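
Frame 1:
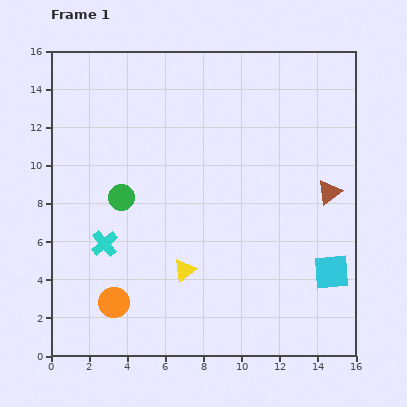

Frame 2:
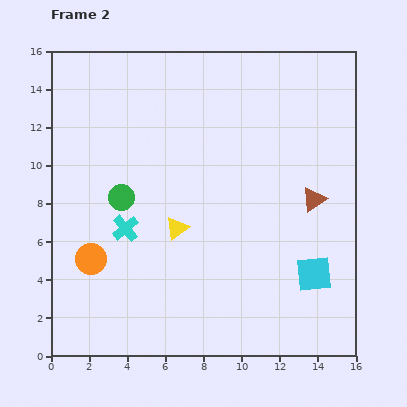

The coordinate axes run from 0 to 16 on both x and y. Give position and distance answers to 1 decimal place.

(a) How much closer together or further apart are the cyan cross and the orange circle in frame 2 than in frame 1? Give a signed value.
-0.7

Distance in frame 1: 3.1. Distance in frame 2: 2.4.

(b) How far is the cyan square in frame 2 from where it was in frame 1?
0.9

The cyan square moved from (14.7, 4.4) to (13.8, 4.3), a distance of √(0.9² + 0.1²) ≈ 0.9.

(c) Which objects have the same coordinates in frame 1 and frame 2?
the green circle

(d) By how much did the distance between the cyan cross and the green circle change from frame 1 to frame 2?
-1.0

Distance in frame 1: 2.6. Distance in frame 2: 1.6.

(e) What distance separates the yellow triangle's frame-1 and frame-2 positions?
2.2

The yellow triangle moved from (7.0, 4.5) to (6.6, 6.7), a distance of √(0.4² + 2.2²) ≈ 2.2.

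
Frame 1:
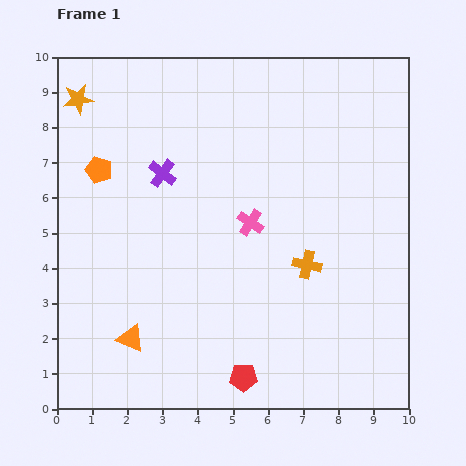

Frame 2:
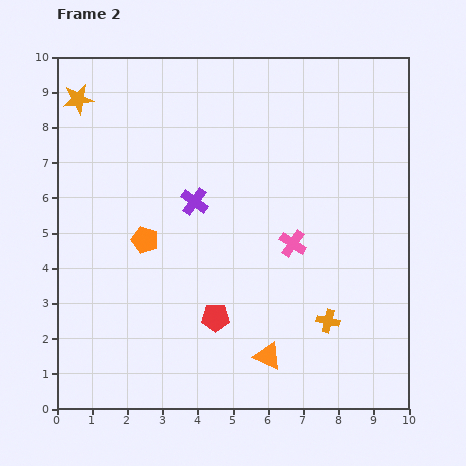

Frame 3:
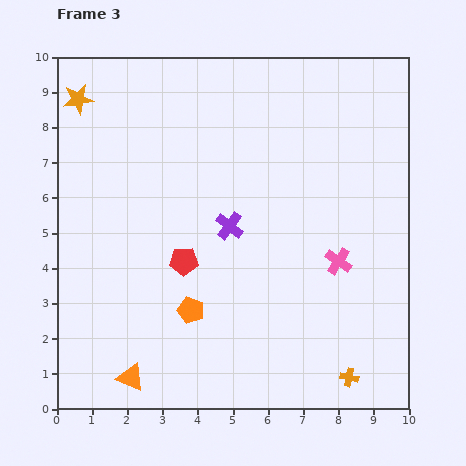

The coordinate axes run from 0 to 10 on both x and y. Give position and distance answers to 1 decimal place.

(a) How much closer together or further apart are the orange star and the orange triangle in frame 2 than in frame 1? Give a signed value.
+2.1

Distance in frame 1: 7.0. Distance in frame 2: 9.1.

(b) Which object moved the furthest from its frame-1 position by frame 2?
the orange triangle

(moved 3.9; next 2.4)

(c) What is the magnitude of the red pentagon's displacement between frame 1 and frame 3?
3.7

The red pentagon moved from (5.3, 0.9) to (3.6, 4.2), a distance of √(1.7² + 3.3²) ≈ 3.7.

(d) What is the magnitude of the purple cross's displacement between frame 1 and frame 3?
2.4

The purple cross moved from (3.0, 6.7) to (4.9, 5.2), a distance of √(1.9² + 1.5²) ≈ 2.4.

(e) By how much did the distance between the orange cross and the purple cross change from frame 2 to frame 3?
+0.4

Distance in frame 2: 5.1. Distance in frame 3: 5.5.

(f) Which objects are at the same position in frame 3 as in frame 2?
the orange star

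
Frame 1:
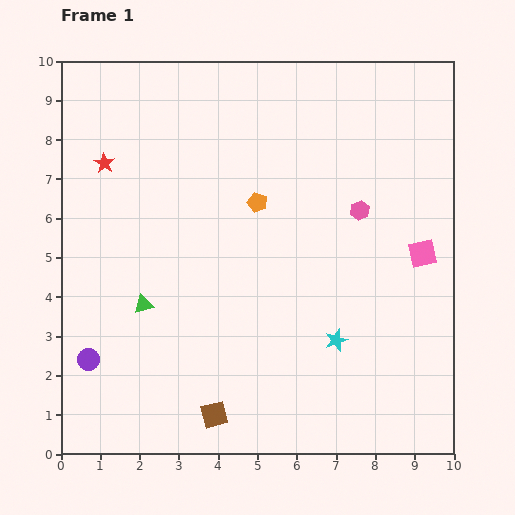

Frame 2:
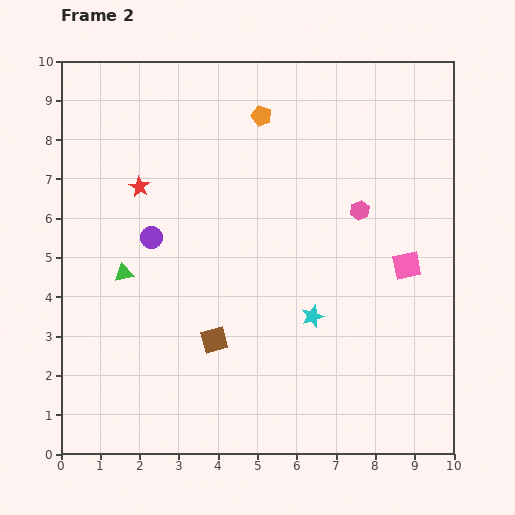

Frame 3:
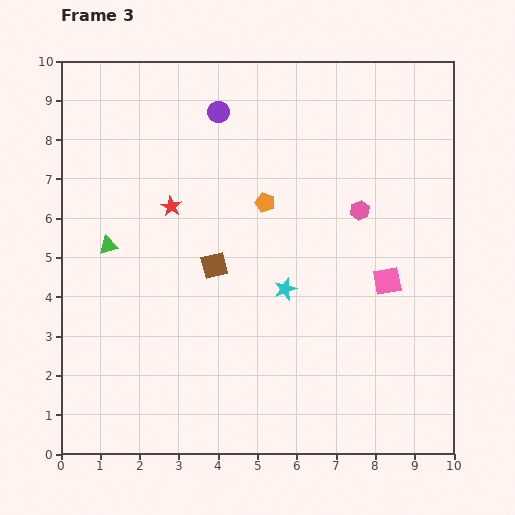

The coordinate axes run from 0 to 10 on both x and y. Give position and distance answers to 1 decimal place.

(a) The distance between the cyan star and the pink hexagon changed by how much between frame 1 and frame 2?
-0.4

Distance in frame 1: 3.4. Distance in frame 2: 3.0.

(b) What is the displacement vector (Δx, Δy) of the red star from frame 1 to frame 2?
(0.9, -0.6)

The red star was at (1.1, 7.4) in frame 1 and (2.0, 6.8) in frame 2.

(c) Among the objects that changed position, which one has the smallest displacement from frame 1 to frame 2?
the pink square

(moved 0.5)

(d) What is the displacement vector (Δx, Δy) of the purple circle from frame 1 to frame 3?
(3.3, 6.3)

The purple circle was at (0.7, 2.4) in frame 1 and (4.0, 8.7) in frame 3.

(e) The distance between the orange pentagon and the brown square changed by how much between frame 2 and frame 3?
-3.7

Distance in frame 2: 5.8. Distance in frame 3: 2.1.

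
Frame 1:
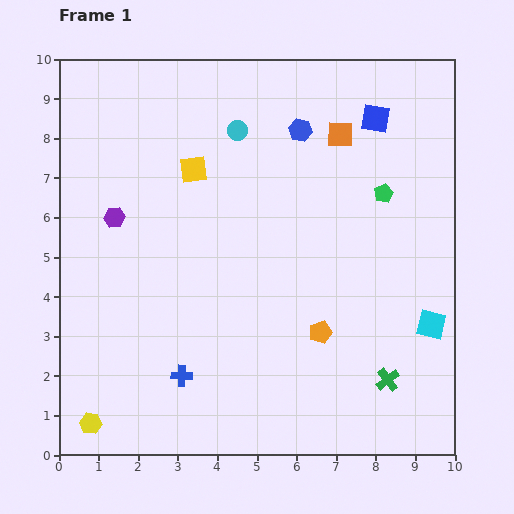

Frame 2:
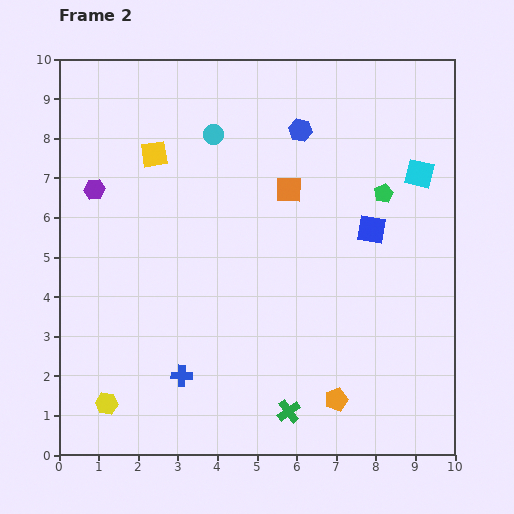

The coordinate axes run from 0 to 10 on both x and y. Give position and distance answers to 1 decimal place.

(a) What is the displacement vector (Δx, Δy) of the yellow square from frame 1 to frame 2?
(-1.0, 0.4)

The yellow square was at (3.4, 7.2) in frame 1 and (2.4, 7.6) in frame 2.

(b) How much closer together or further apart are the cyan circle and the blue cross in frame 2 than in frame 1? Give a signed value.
-0.2

Distance in frame 1: 6.4. Distance in frame 2: 6.2.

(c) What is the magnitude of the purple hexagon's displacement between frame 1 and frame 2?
0.9

The purple hexagon moved from (1.4, 6.0) to (0.9, 6.7), a distance of √(0.5² + 0.7²) ≈ 0.9.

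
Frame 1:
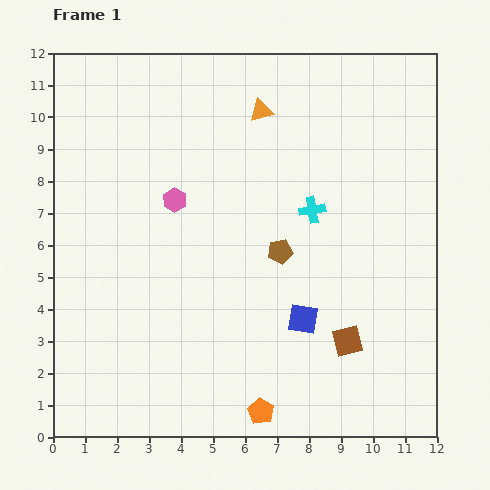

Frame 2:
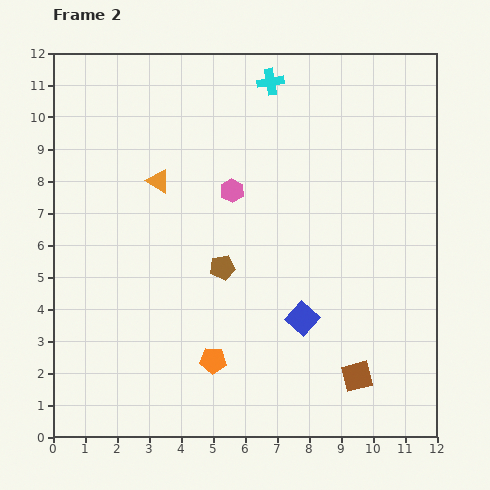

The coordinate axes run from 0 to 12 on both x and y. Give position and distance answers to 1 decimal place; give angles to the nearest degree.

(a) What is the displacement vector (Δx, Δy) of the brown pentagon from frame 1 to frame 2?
(-1.8, -0.5)

The brown pentagon was at (7.1, 5.8) in frame 1 and (5.3, 5.3) in frame 2.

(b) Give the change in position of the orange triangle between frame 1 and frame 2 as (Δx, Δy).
(-3.2, -2.2)

The orange triangle was at (6.5, 10.2) in frame 1 and (3.3, 8.0) in frame 2.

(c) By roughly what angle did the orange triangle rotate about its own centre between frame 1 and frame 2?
47° clockwise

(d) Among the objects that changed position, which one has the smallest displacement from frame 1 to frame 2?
the brown square

(moved 1.1)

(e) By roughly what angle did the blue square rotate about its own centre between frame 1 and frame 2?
32° clockwise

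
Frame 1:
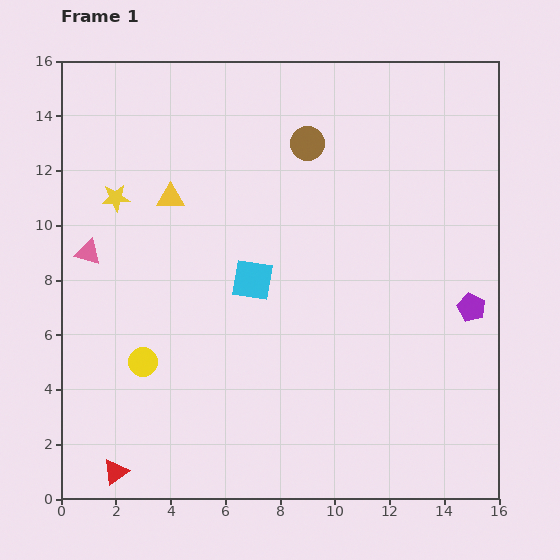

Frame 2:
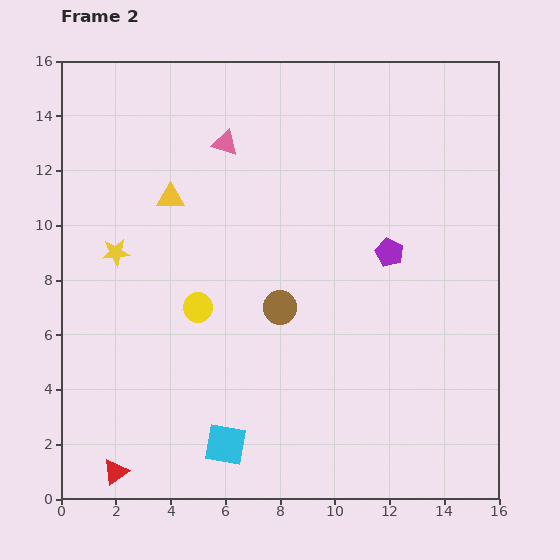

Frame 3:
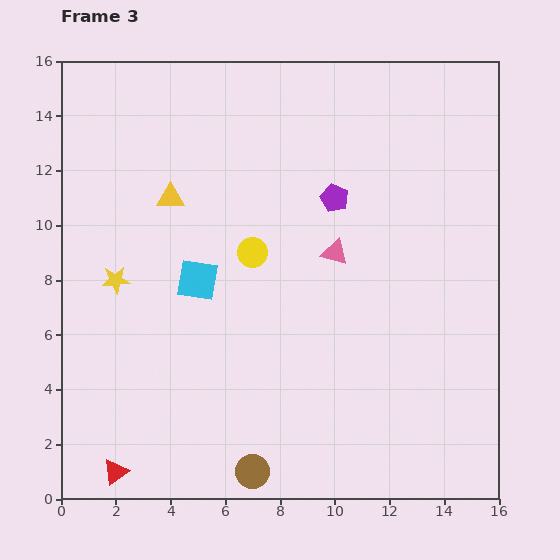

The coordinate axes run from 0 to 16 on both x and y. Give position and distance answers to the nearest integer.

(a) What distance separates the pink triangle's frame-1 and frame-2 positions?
6

The pink triangle moved from (1, 9) to (6, 13), a distance of √(5² + 4²) ≈ 6.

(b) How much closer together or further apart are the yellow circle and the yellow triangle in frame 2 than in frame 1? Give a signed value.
-2

Distance in frame 1: 6. Distance in frame 2: 4.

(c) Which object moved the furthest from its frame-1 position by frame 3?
the brown circle

(moved 12; next 9)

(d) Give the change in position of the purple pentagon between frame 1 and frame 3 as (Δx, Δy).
(-5, 4)

The purple pentagon was at (15, 7) in frame 1 and (10, 11) in frame 3.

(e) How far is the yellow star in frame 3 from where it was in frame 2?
1

The yellow star moved from (2, 9) to (2, 8), a distance of √(0² + 1²) ≈ 1.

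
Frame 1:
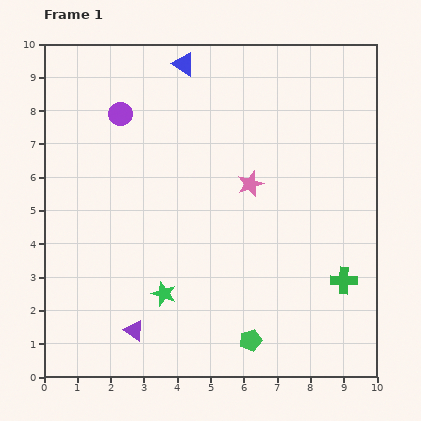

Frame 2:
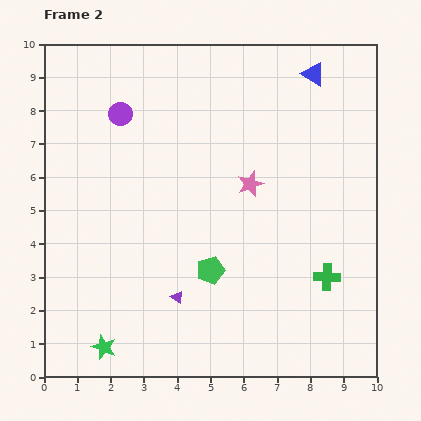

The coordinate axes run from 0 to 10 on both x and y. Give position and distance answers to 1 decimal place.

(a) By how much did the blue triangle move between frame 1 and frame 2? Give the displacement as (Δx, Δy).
(3.9, -0.3)

The blue triangle was at (4.2, 9.4) in frame 1 and (8.1, 9.1) in frame 2.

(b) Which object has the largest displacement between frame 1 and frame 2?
the blue triangle

(moved 3.9; next 2.4)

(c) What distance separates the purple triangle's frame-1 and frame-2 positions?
1.6

The purple triangle moved from (2.7, 1.4) to (4.0, 2.4), a distance of √(1.3² + 1.0²) ≈ 1.6.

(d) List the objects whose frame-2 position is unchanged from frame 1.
the pink star, the purple circle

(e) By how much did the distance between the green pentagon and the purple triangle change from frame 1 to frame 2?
-2.2

Distance in frame 1: 3.5. Distance in frame 2: 1.3.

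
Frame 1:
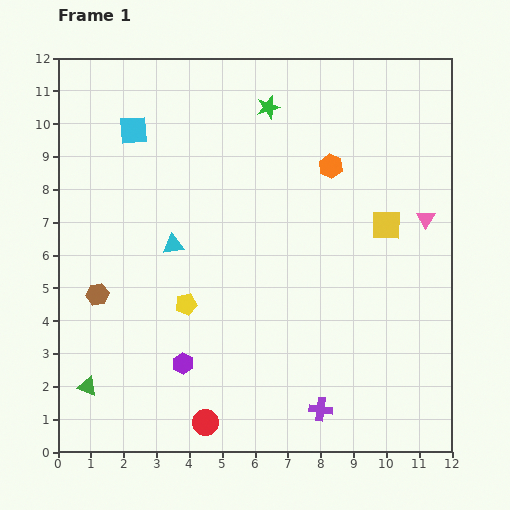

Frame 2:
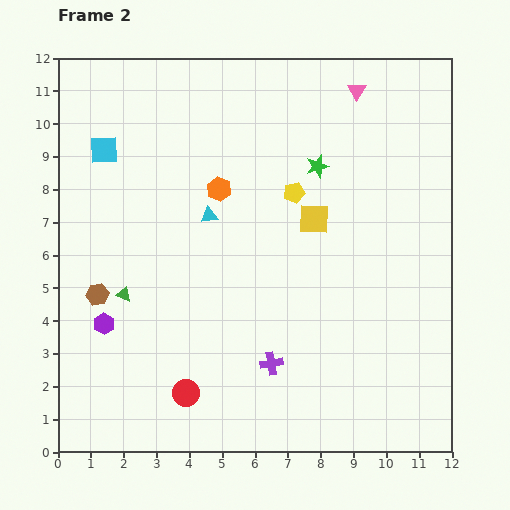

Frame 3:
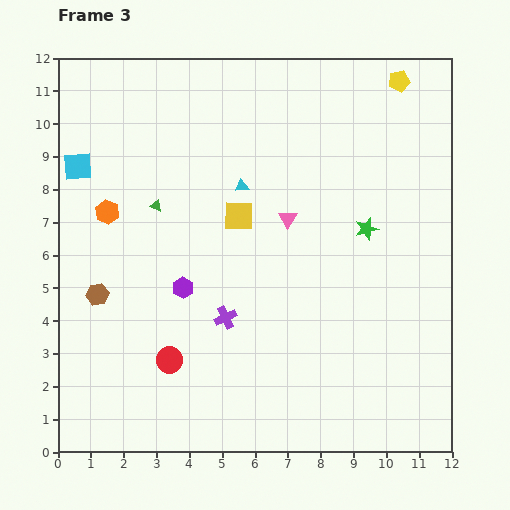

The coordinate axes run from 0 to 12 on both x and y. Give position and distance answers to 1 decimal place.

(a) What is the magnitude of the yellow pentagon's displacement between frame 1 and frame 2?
4.7

The yellow pentagon moved from (3.9, 4.5) to (7.2, 7.9), a distance of √(3.3² + 3.4²) ≈ 4.7.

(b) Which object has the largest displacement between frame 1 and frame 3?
the yellow pentagon

(moved 9.4; next 6.9)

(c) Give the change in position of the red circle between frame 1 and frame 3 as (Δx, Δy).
(-1.1, 1.9)

The red circle was at (4.5, 0.9) in frame 1 and (3.4, 2.8) in frame 3.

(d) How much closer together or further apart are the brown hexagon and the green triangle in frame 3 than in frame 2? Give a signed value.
+2.4

Distance in frame 2: 0.8. Distance in frame 3: 3.2.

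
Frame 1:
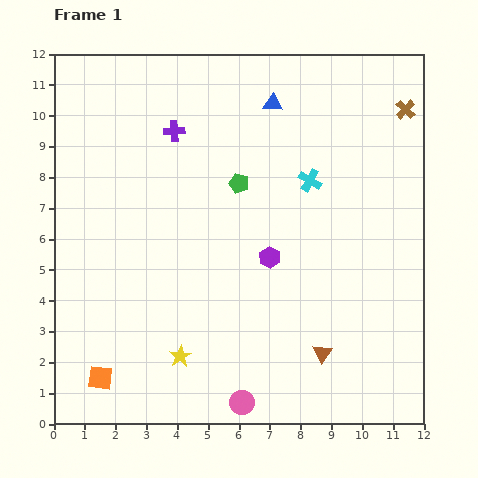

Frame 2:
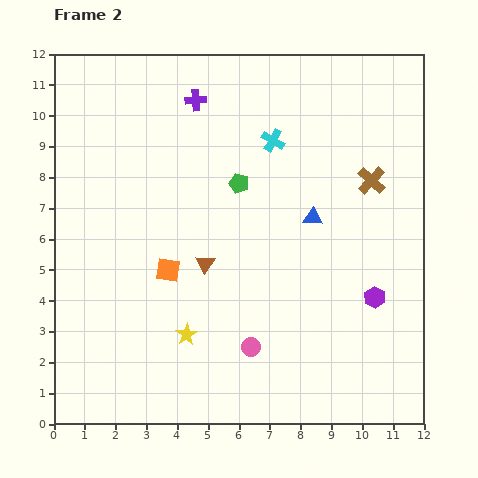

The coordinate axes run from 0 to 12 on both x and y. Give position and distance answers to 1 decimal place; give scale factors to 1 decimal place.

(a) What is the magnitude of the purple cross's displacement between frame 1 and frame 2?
1.2

The purple cross moved from (3.9, 9.5) to (4.6, 10.5), a distance of √(0.7² + 1.0²) ≈ 1.2.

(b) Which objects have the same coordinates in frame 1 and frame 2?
the green pentagon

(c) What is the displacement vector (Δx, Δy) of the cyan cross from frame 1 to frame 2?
(-1.2, 1.3)

The cyan cross was at (8.3, 7.9) in frame 1 and (7.1, 9.2) in frame 2.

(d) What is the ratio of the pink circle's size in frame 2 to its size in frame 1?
0.8×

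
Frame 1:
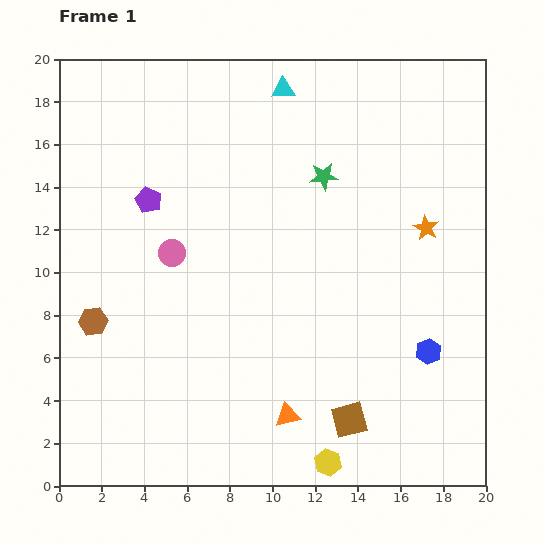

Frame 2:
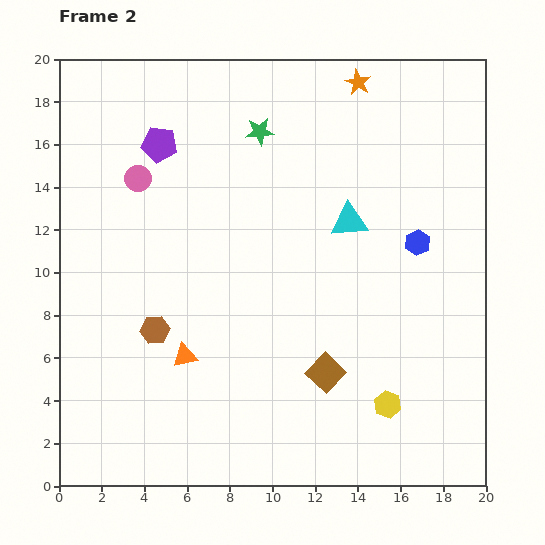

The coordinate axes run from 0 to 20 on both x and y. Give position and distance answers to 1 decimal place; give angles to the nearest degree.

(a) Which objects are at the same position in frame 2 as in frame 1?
none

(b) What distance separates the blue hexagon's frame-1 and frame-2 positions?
5.1

The blue hexagon moved from (17.3, 6.3) to (16.8, 11.4), a distance of √(0.5² + 5.1²) ≈ 5.1.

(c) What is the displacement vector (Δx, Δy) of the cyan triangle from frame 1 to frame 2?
(3.1, -6.2)

The cyan triangle was at (10.5, 18.6) in frame 1 and (13.6, 12.4) in frame 2.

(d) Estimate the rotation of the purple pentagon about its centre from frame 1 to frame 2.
17° counter-clockwise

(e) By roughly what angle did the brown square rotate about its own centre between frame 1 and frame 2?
32° counter-clockwise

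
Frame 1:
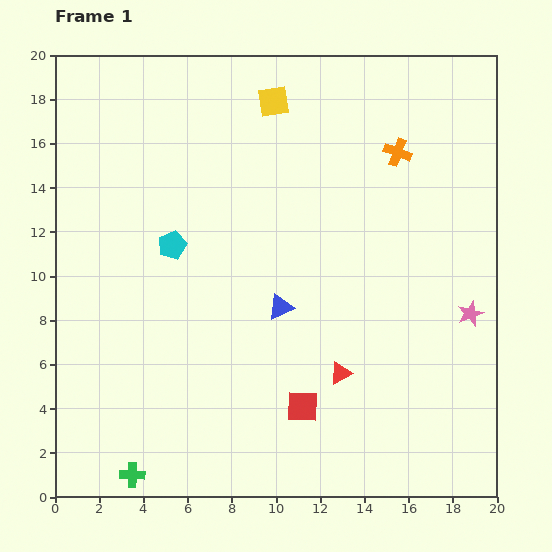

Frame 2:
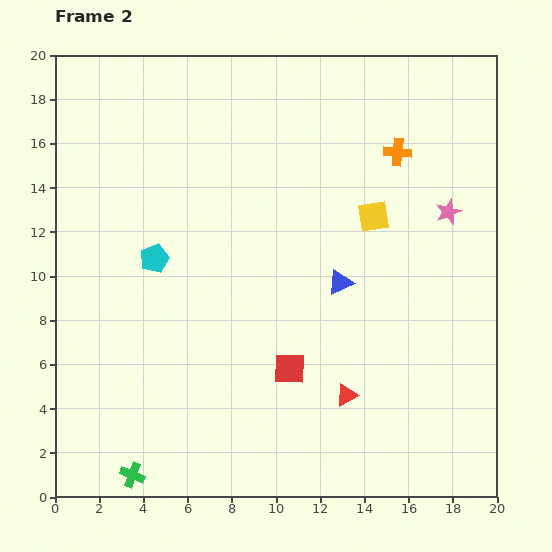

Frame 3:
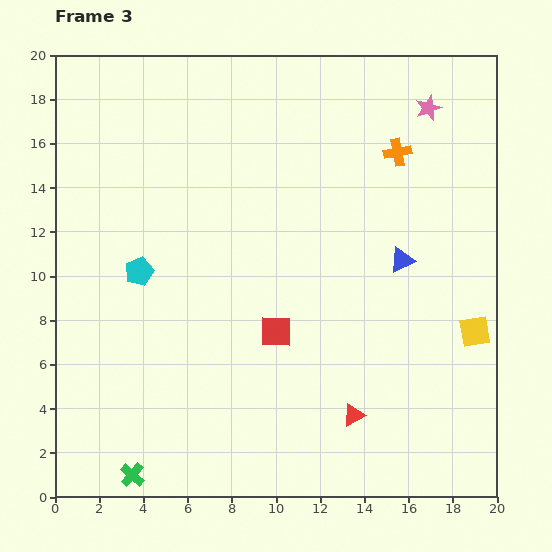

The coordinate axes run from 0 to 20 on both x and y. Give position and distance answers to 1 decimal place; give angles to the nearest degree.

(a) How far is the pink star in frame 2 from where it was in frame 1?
4.7

The pink star moved from (18.8, 8.3) to (17.8, 12.9), a distance of √(1.0² + 4.6²) ≈ 4.7.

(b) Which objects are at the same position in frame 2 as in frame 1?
the green cross, the orange cross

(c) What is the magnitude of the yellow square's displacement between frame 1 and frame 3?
13.8

The yellow square moved from (9.9, 17.9) to (19.0, 7.5), a distance of √(9.1² + 10.4²) ≈ 13.8.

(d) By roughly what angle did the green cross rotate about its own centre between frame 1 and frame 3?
39° clockwise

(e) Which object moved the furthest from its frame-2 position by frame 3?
the yellow square

(moved 6.9; next 4.8)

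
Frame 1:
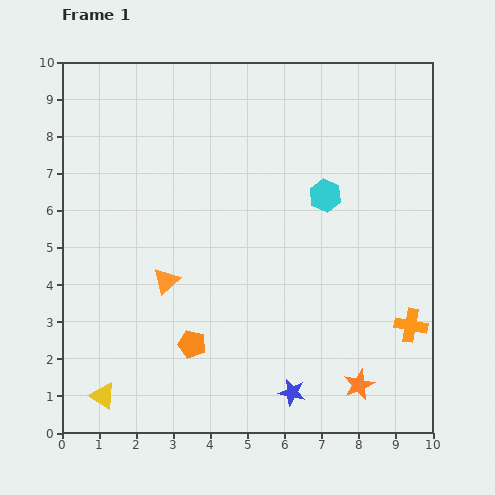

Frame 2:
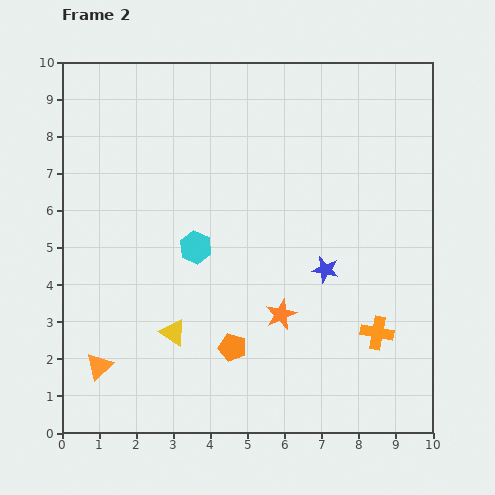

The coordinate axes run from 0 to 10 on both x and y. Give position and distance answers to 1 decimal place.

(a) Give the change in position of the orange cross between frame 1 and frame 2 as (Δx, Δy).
(-0.9, -0.2)

The orange cross was at (9.4, 2.9) in frame 1 and (8.5, 2.7) in frame 2.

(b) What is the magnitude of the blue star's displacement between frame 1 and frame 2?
3.4

The blue star moved from (6.2, 1.1) to (7.1, 4.4), a distance of √(0.9² + 3.3²) ≈ 3.4.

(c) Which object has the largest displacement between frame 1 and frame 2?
the cyan hexagon

(moved 3.8; next 3.4)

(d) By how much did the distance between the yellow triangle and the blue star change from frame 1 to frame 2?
-0.7

Distance in frame 1: 5.1. Distance in frame 2: 4.4.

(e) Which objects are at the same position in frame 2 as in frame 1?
none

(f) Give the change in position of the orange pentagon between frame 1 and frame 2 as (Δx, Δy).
(1.1, -0.1)

The orange pentagon was at (3.5, 2.4) in frame 1 and (4.6, 2.3) in frame 2.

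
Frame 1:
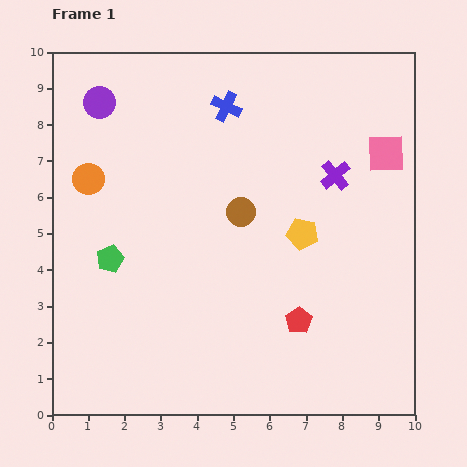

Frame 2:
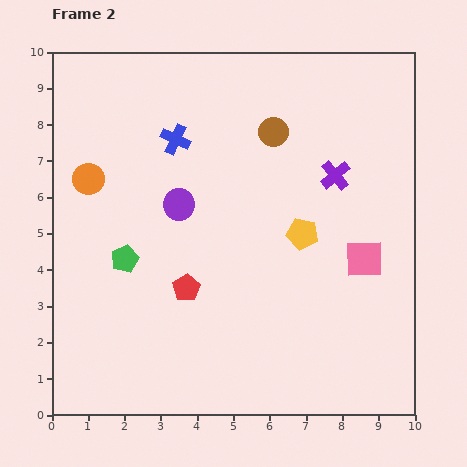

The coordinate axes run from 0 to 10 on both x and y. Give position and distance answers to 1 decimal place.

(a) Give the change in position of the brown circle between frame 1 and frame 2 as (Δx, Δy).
(0.9, 2.2)

The brown circle was at (5.2, 5.6) in frame 1 and (6.1, 7.8) in frame 2.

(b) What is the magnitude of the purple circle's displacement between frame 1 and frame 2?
3.6

The purple circle moved from (1.3, 8.6) to (3.5, 5.8), a distance of √(2.2² + 2.8²) ≈ 3.6.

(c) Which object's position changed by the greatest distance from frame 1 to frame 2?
the purple circle

(moved 3.6; next 3.2)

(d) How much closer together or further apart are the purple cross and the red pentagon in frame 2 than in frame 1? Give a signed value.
+1.0

Distance in frame 1: 4.1. Distance in frame 2: 5.1.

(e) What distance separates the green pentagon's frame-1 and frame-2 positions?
0.4

The green pentagon moved from (1.6, 4.3) to (2.0, 4.3), a distance of √(0.4² + 0.0²) ≈ 0.4.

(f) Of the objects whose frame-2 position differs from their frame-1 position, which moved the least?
the green pentagon

(moved 0.4)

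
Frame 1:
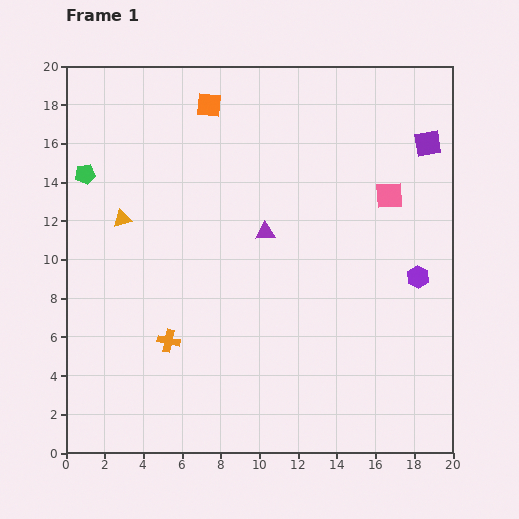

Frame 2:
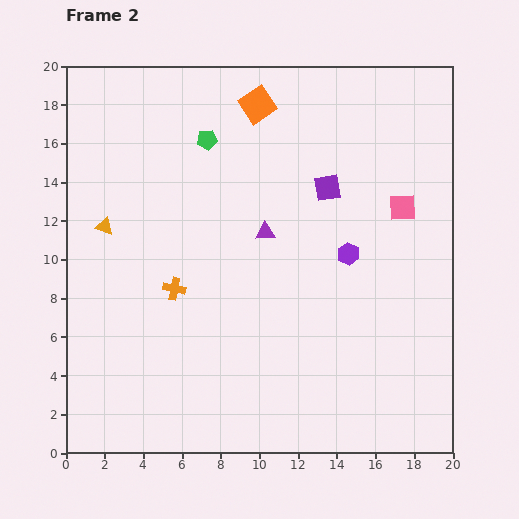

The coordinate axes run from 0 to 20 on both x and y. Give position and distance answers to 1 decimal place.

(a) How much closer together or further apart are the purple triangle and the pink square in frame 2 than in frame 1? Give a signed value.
+0.5

Distance in frame 1: 6.7. Distance in frame 2: 7.2.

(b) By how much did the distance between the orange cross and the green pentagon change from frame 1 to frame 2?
-1.7

Distance in frame 1: 9.6. Distance in frame 2: 7.9.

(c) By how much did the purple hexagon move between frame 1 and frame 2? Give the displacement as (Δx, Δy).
(-3.6, 1.2)

The purple hexagon was at (18.2, 9.1) in frame 1 and (14.6, 10.3) in frame 2.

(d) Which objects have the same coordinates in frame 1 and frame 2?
the purple triangle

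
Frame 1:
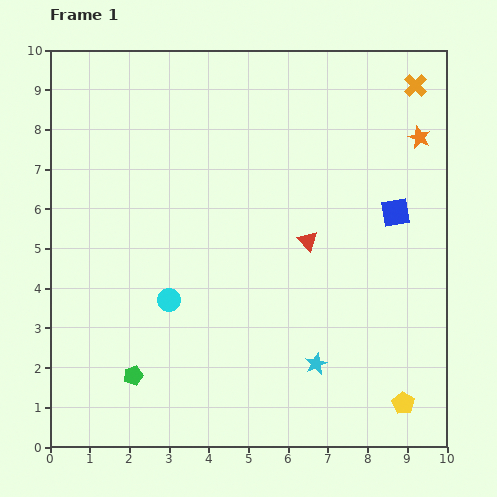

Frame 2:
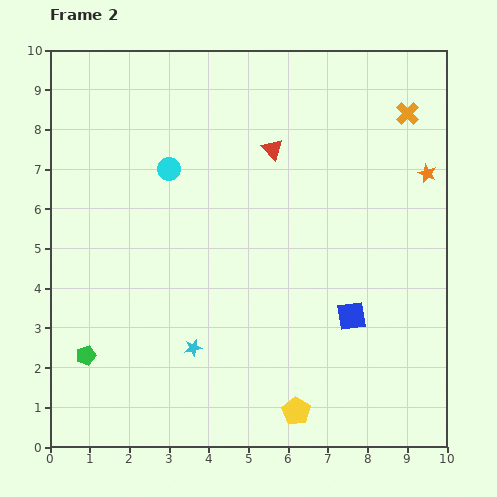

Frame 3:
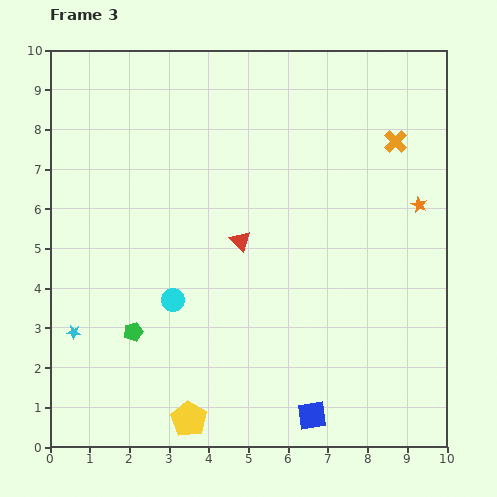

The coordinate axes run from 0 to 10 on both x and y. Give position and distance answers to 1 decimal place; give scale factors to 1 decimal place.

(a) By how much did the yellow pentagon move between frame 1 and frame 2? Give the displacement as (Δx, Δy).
(-2.7, -0.2)

The yellow pentagon was at (8.9, 1.1) in frame 1 and (6.2, 0.9) in frame 2.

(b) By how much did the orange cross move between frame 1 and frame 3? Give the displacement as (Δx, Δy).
(-0.5, -1.4)

The orange cross was at (9.2, 9.1) in frame 1 and (8.7, 7.7) in frame 3.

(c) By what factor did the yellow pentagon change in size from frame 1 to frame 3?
1.6×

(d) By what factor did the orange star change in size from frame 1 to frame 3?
0.7×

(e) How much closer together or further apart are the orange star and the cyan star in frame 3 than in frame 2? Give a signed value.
+1.9

Distance in frame 2: 7.4. Distance in frame 3: 9.3.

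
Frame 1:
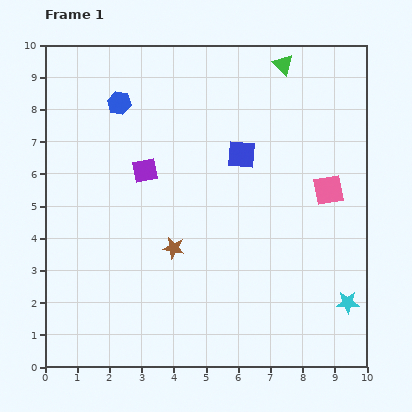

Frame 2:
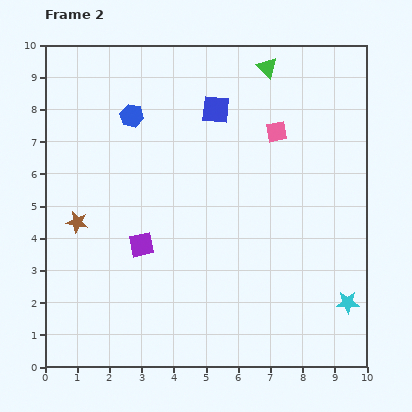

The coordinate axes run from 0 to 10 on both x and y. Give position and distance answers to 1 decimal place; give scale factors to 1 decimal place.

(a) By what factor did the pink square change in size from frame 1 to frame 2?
0.7×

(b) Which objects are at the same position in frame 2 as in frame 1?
the cyan star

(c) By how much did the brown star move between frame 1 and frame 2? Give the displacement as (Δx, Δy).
(-3.0, 0.8)

The brown star was at (4.0, 3.7) in frame 1 and (1.0, 4.5) in frame 2.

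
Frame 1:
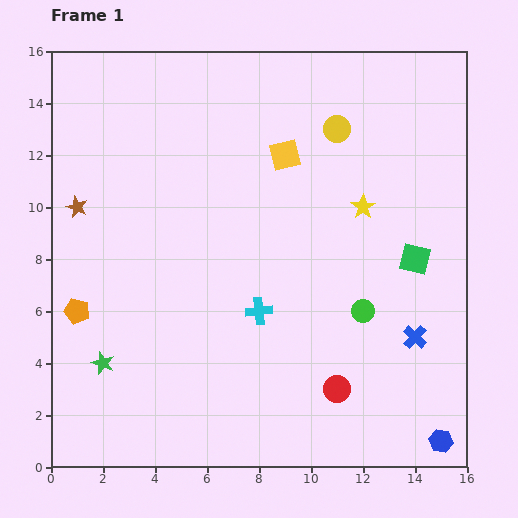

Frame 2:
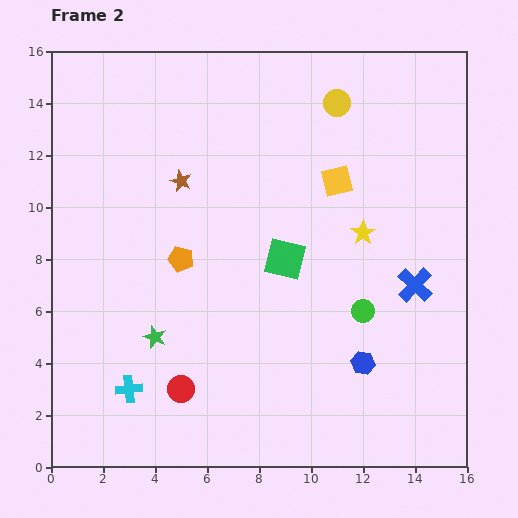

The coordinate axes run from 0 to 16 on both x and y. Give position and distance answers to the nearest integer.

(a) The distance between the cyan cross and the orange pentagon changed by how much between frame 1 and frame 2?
-2

Distance in frame 1: 7. Distance in frame 2: 5.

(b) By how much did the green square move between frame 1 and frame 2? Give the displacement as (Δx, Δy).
(-5, 0)

The green square was at (14, 8) in frame 1 and (9, 8) in frame 2.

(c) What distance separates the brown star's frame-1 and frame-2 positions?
4

The brown star moved from (1, 10) to (5, 11), a distance of √(4² + 1²) ≈ 4.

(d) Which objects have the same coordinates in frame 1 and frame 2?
the green circle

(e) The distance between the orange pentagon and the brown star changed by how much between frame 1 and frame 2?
-1

Distance in frame 1: 4. Distance in frame 2: 3.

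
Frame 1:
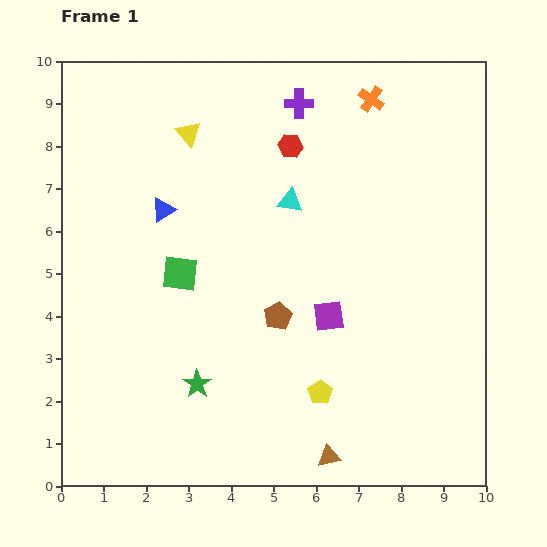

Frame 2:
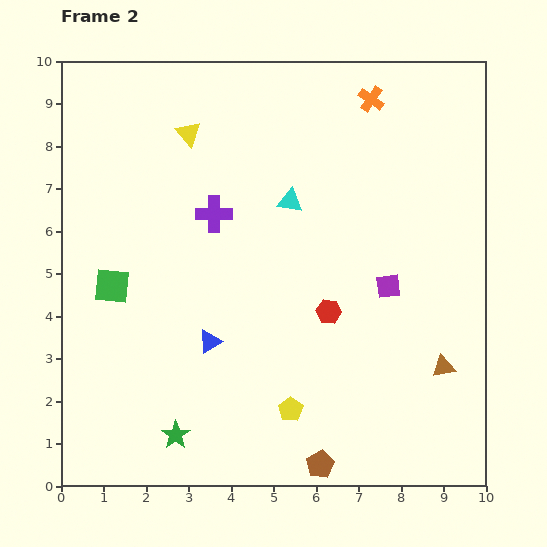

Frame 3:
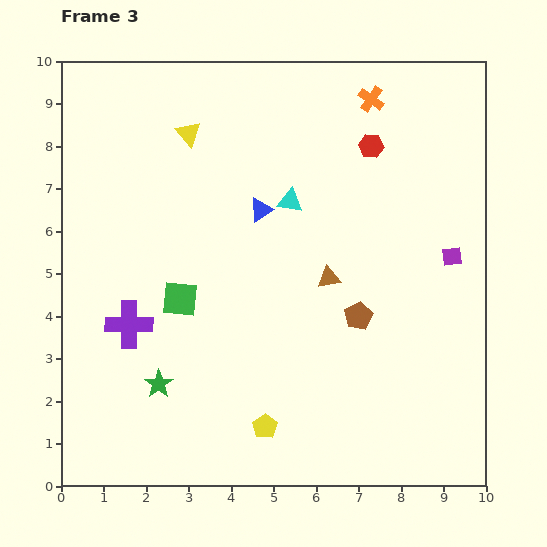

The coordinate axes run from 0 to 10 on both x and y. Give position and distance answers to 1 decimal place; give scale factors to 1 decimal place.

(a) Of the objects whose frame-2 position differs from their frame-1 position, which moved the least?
the yellow pentagon

(moved 0.8)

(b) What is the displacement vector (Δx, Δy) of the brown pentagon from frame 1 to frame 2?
(1.0, -3.5)

The brown pentagon was at (5.1, 4.0) in frame 1 and (6.1, 0.5) in frame 2.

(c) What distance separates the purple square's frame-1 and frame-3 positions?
3.2

The purple square moved from (6.3, 4.0) to (9.2, 5.4), a distance of √(2.9² + 1.4²) ≈ 3.2.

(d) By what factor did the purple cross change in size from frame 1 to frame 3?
1.6×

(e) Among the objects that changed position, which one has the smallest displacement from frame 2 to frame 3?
the yellow pentagon

(moved 0.7)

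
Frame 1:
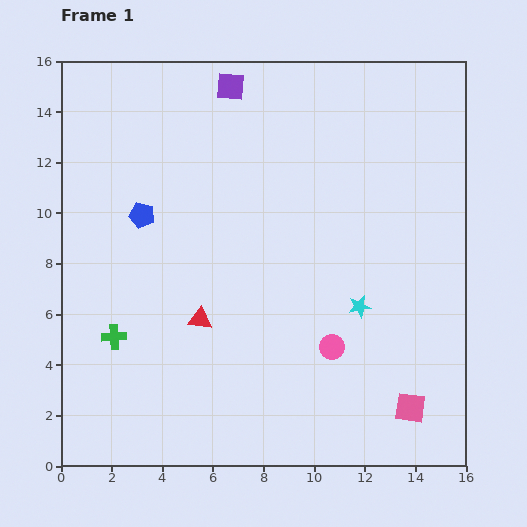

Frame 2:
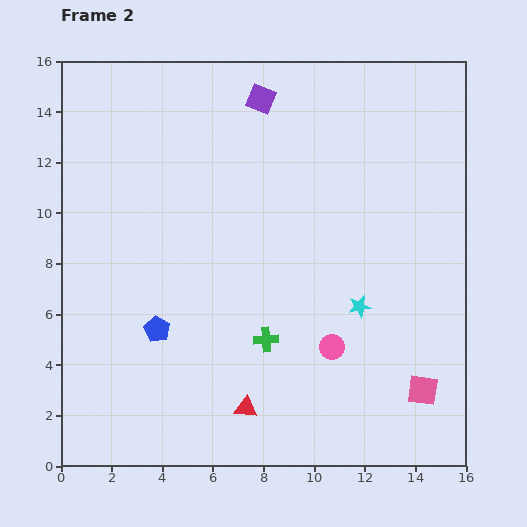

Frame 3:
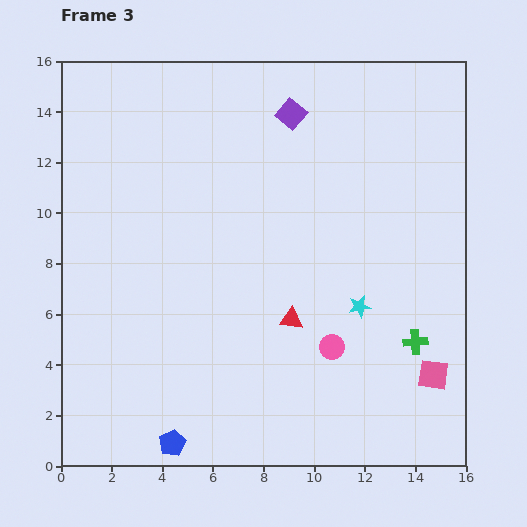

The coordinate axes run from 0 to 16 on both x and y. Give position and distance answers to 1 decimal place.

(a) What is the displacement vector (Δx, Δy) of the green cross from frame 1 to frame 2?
(6.0, -0.1)

The green cross was at (2.1, 5.1) in frame 1 and (8.1, 5.0) in frame 2.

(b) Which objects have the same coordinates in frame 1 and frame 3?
the pink circle, the cyan star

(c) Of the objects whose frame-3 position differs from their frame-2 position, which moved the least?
the pink square

(moved 0.7)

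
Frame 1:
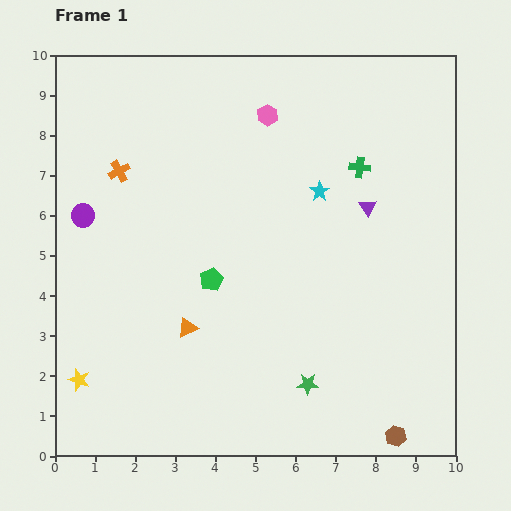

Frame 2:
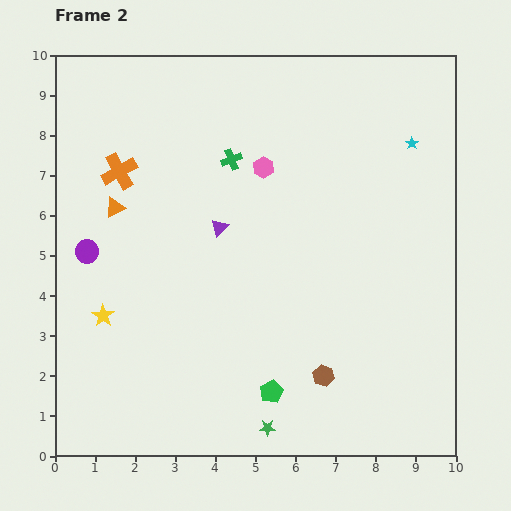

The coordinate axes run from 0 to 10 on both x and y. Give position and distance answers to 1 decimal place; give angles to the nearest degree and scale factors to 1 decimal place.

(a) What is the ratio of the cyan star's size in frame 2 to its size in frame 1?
0.7×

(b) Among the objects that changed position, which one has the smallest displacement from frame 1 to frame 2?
the purple circle

(moved 0.9)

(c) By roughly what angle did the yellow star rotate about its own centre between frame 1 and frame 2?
16° clockwise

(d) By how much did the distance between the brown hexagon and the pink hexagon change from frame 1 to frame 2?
-3.2

Distance in frame 1: 8.6. Distance in frame 2: 5.4.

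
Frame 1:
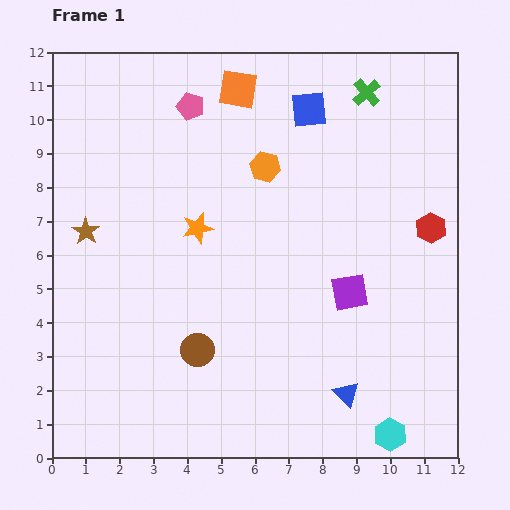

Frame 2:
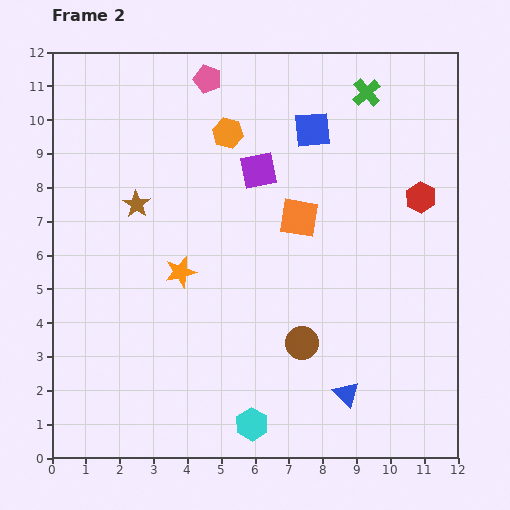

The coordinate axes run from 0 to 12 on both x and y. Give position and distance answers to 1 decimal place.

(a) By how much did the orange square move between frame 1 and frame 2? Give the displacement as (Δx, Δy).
(1.8, -3.8)

The orange square was at (5.5, 10.9) in frame 1 and (7.3, 7.1) in frame 2.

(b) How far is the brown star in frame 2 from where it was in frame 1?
1.7

The brown star moved from (1.0, 6.7) to (2.5, 7.5), a distance of √(1.5² + 0.8²) ≈ 1.7.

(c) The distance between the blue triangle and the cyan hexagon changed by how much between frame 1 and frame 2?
+1.1

Distance in frame 1: 1.8. Distance in frame 2: 2.9.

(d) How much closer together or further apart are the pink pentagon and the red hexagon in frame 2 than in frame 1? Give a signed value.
-0.8

Distance in frame 1: 8.0. Distance in frame 2: 7.2.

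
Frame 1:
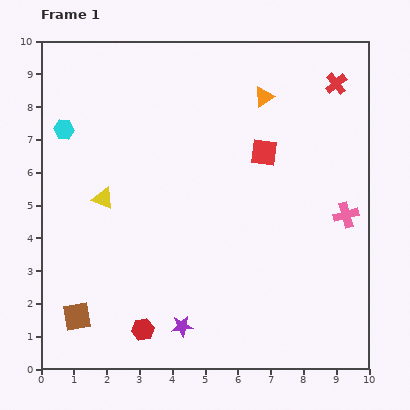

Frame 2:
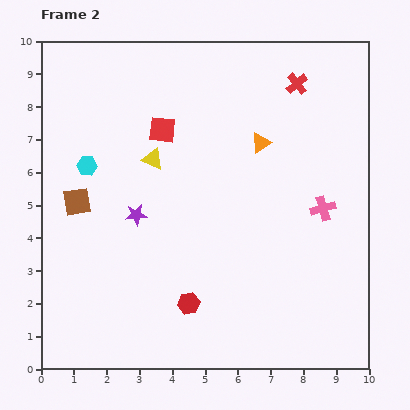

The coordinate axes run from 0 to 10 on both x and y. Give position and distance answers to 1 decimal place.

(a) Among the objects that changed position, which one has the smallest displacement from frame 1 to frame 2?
the pink cross

(moved 0.7)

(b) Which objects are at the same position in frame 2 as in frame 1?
none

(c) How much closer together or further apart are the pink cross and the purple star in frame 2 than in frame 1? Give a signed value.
-0.3

Distance in frame 1: 6.0. Distance in frame 2: 5.7.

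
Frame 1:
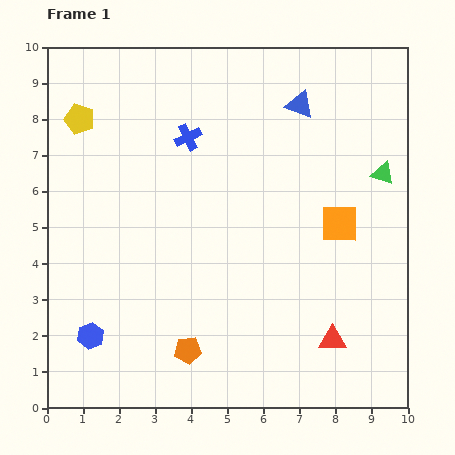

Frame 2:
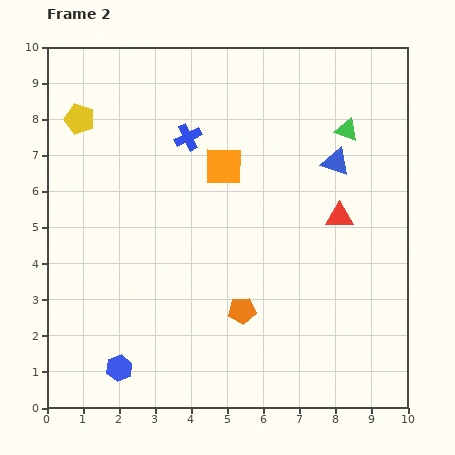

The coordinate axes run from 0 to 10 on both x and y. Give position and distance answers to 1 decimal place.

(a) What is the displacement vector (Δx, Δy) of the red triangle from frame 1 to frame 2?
(0.2, 3.4)

The red triangle was at (7.9, 1.9) in frame 1 and (8.1, 5.3) in frame 2.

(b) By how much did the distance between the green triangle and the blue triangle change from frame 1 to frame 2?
-2.1

Distance in frame 1: 3.0. Distance in frame 2: 0.9.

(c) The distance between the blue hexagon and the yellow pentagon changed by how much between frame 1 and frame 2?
+1.0

Distance in frame 1: 6.0. Distance in frame 2: 7.0.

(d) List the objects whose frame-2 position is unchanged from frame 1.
the blue cross, the yellow pentagon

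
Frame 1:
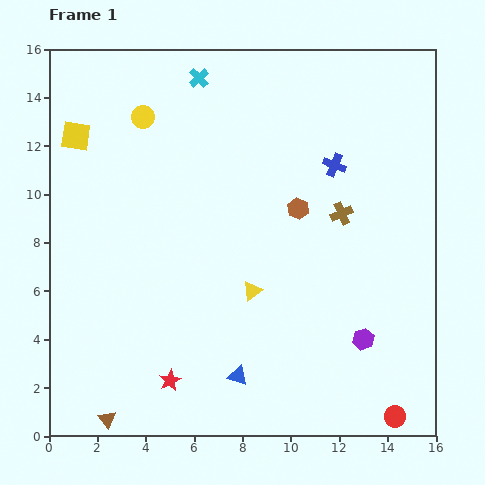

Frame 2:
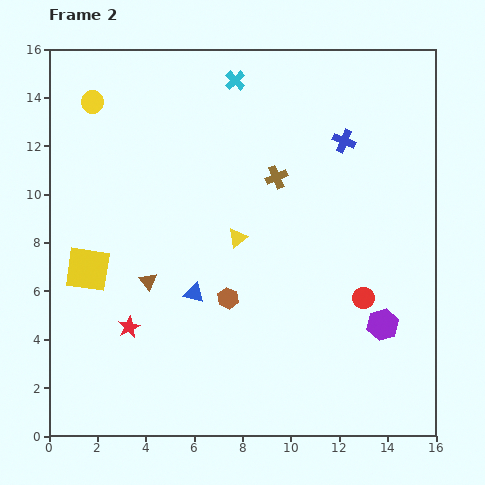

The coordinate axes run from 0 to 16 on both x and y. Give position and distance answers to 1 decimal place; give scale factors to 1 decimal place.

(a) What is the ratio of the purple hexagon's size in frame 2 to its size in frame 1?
1.5×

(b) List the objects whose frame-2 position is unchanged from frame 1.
none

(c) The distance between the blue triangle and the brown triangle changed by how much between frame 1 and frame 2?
-3.7

Distance in frame 1: 5.7. Distance in frame 2: 2.0.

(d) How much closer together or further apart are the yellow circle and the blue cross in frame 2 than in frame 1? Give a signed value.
+2.4

Distance in frame 1: 8.1. Distance in frame 2: 10.5.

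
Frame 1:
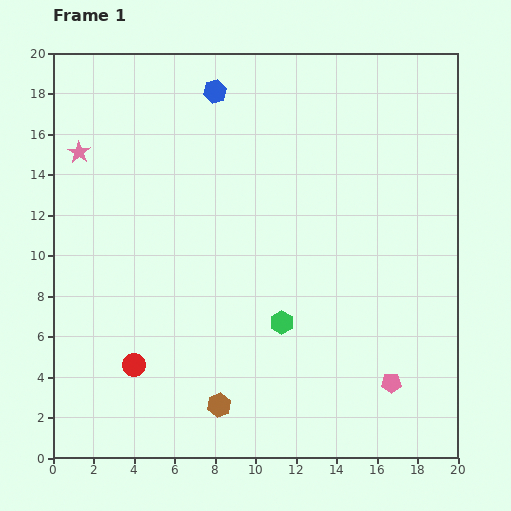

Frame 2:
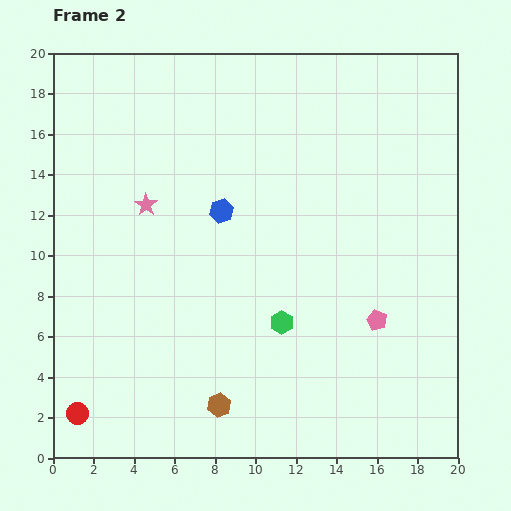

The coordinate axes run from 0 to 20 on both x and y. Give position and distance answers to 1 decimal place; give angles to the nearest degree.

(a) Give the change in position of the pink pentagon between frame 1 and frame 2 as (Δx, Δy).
(-0.7, 3.1)

The pink pentagon was at (16.7, 3.7) in frame 1 and (16.0, 6.8) in frame 2.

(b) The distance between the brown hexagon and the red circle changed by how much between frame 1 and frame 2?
+2.3

Distance in frame 1: 4.7. Distance in frame 2: 7.0.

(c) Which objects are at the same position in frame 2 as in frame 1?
the brown hexagon, the green hexagon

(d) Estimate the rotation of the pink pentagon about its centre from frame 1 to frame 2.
25° clockwise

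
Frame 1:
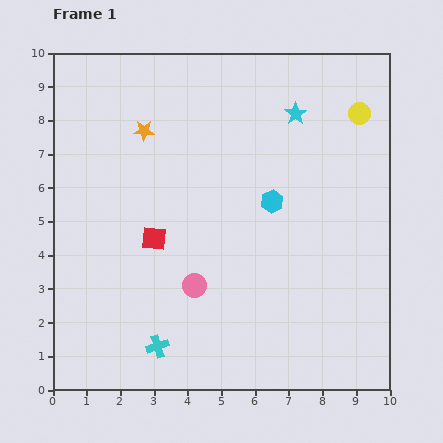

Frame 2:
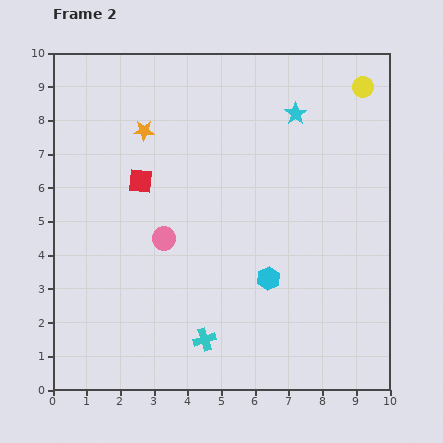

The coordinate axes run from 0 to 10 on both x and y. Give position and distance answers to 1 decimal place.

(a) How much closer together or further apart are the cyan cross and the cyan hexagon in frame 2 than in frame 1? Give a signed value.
-2.9

Distance in frame 1: 5.5. Distance in frame 2: 2.6.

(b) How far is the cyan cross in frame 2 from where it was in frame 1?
1.4

The cyan cross moved from (3.1, 1.3) to (4.5, 1.5), a distance of √(1.4² + 0.2²) ≈ 1.4.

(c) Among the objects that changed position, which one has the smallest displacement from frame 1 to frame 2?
the yellow circle

(moved 0.8)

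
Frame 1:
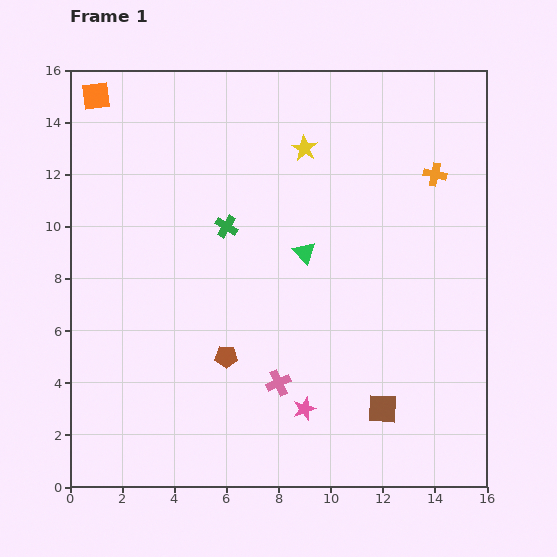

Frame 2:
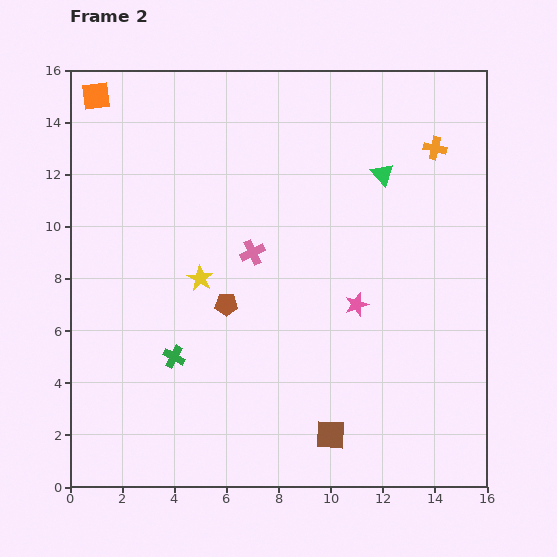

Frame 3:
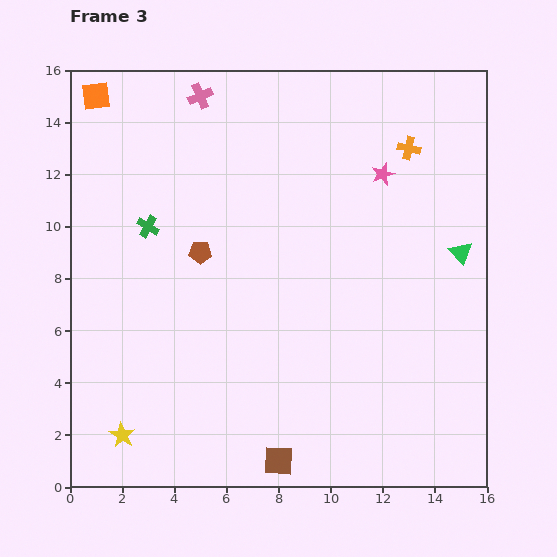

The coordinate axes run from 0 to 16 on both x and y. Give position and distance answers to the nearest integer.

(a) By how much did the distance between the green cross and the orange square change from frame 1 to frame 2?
+3

Distance in frame 1: 7. Distance in frame 2: 10.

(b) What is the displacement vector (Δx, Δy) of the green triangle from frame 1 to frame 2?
(3, 3)

The green triangle was at (9, 9) in frame 1 and (12, 12) in frame 2.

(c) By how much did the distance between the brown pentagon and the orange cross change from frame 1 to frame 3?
-2

Distance in frame 1: 11. Distance in frame 3: 9.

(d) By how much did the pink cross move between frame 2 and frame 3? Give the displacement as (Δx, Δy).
(-2, 6)

The pink cross was at (7, 9) in frame 2 and (5, 15) in frame 3.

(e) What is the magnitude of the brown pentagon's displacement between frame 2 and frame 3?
2

The brown pentagon moved from (6, 7) to (5, 9), a distance of √(1² + 2²) ≈ 2.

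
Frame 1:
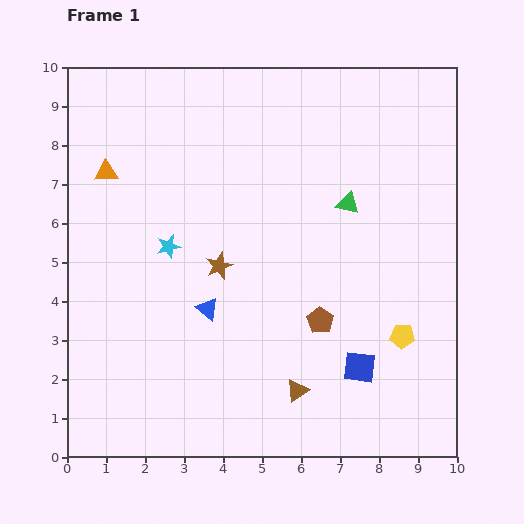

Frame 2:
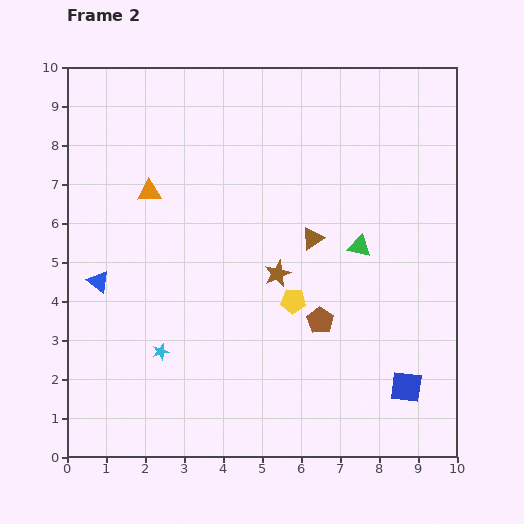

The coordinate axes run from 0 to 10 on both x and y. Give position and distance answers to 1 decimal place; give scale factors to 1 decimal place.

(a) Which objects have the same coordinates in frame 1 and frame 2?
the brown pentagon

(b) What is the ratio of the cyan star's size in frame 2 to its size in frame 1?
0.7×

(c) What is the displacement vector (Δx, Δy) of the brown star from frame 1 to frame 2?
(1.5, -0.2)

The brown star was at (3.9, 4.9) in frame 1 and (5.4, 4.7) in frame 2.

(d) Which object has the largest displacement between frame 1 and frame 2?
the brown triangle

(moved 3.9; next 2.9)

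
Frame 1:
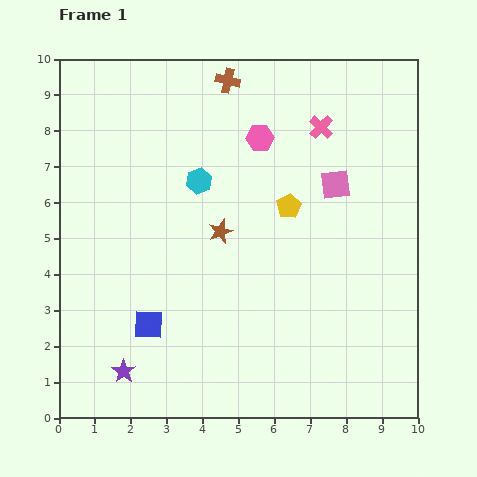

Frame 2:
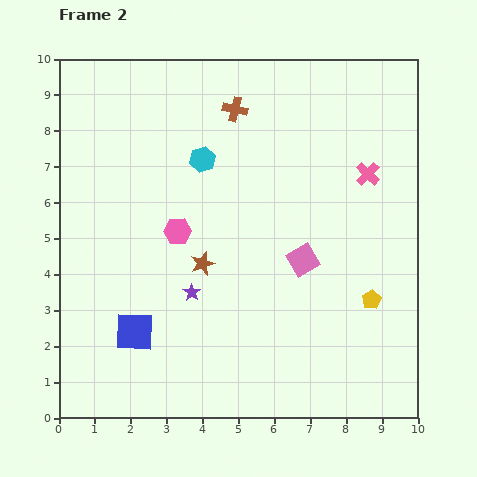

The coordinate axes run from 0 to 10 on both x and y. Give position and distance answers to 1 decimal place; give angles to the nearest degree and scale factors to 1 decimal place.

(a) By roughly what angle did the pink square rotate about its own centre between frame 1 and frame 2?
25° counter-clockwise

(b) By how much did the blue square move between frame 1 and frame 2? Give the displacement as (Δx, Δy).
(-0.4, -0.2)

The blue square was at (2.5, 2.6) in frame 1 and (2.1, 2.4) in frame 2.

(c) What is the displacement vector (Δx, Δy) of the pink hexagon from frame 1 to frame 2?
(-2.3, -2.6)

The pink hexagon was at (5.6, 7.8) in frame 1 and (3.3, 5.2) in frame 2.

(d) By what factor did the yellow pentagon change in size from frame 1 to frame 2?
0.8×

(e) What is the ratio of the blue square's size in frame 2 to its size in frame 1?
1.3×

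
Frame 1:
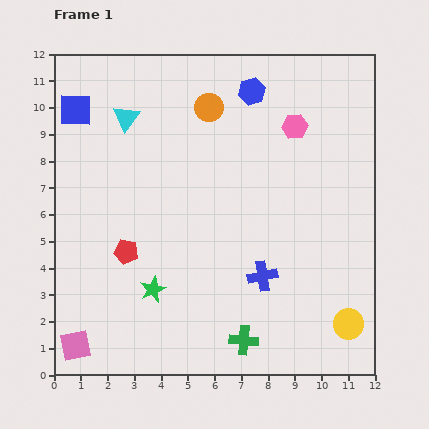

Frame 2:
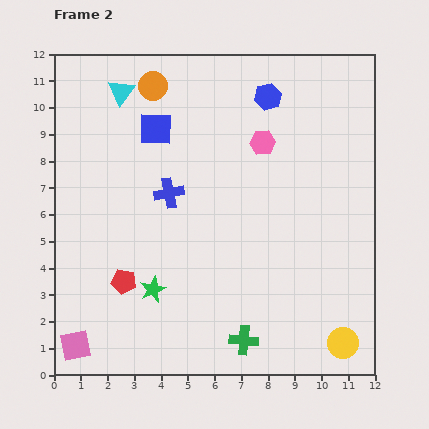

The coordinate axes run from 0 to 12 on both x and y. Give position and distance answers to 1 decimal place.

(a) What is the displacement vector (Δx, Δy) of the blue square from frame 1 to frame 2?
(3.0, -0.7)

The blue square was at (0.8, 9.9) in frame 1 and (3.8, 9.2) in frame 2.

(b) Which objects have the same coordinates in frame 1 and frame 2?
the green cross, the green star, the pink square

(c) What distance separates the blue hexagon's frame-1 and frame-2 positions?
0.6

The blue hexagon moved from (7.4, 10.6) to (8.0, 10.4), a distance of √(0.6² + 0.2²) ≈ 0.6.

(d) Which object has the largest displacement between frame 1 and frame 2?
the blue cross

(moved 4.7; next 3.1)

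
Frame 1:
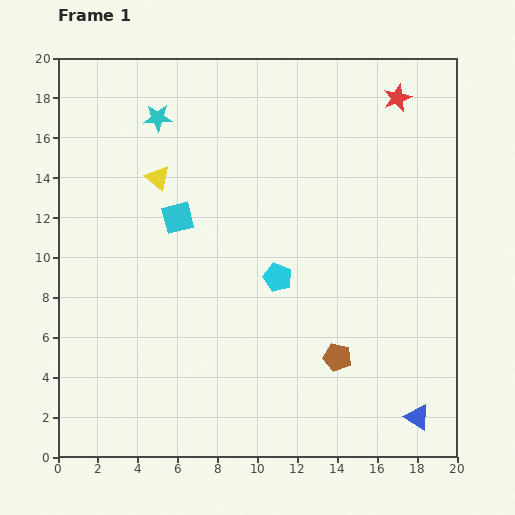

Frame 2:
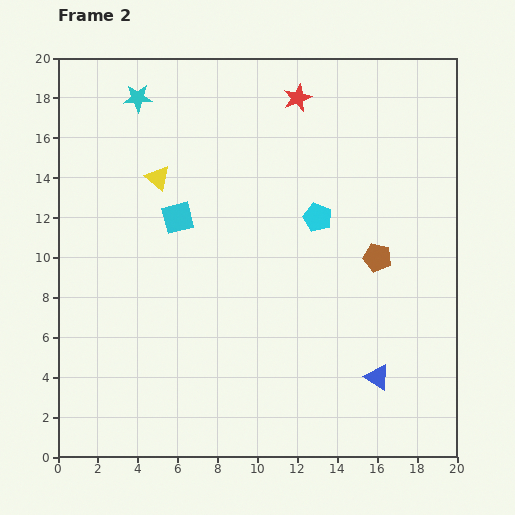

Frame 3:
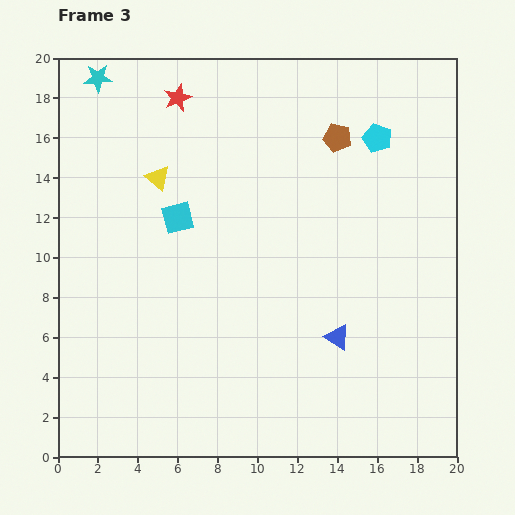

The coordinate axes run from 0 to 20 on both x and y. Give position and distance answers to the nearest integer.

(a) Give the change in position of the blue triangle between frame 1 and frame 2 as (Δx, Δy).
(-2, 2)

The blue triangle was at (18, 2) in frame 1 and (16, 4) in frame 2.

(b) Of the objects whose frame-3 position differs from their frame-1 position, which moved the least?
the cyan star

(moved 4)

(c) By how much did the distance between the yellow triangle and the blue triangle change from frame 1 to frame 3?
-6

Distance in frame 1: 18. Distance in frame 3: 12.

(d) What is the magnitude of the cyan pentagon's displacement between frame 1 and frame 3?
9

The cyan pentagon moved from (11, 9) to (16, 16), a distance of √(5² + 7²) ≈ 9.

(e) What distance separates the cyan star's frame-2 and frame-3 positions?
2

The cyan star moved from (4, 18) to (2, 19), a distance of √(2² + 1²) ≈ 2.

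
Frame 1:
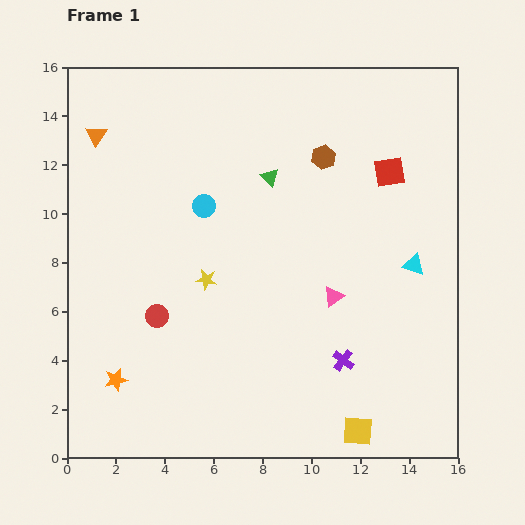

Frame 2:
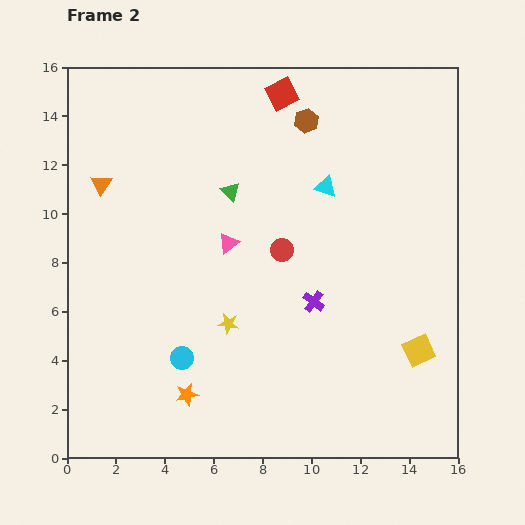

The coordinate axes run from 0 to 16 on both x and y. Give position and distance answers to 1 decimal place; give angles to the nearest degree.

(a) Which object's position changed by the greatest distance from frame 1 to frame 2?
the cyan circle

(moved 6.3; next 5.8)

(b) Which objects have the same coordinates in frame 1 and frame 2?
none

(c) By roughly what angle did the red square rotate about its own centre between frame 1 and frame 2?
19° counter-clockwise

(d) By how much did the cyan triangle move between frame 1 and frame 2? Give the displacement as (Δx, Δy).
(-3.6, 3.2)

The cyan triangle was at (14.2, 7.9) in frame 1 and (10.6, 11.1) in frame 2.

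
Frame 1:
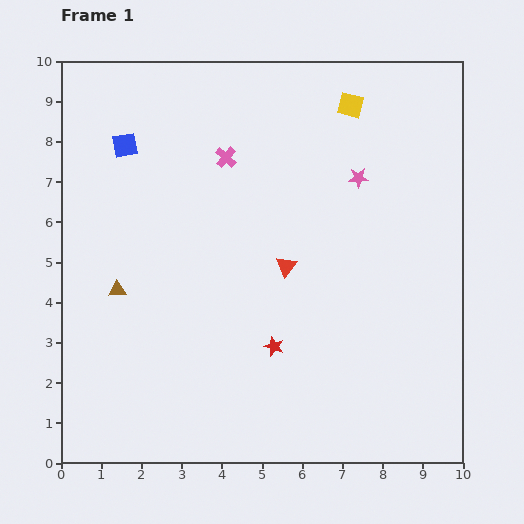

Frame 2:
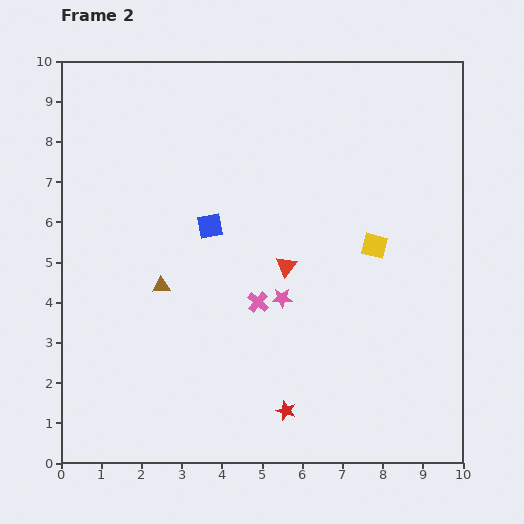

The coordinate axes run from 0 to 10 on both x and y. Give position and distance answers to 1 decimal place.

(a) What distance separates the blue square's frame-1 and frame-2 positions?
2.9

The blue square moved from (1.6, 7.9) to (3.7, 5.9), a distance of √(2.1² + 2.0²) ≈ 2.9.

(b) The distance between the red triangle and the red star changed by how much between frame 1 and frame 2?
+1.6

Distance in frame 1: 2.0. Distance in frame 2: 3.6.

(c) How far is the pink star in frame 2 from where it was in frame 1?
3.6

The pink star moved from (7.4, 7.1) to (5.5, 4.1), a distance of √(1.9² + 3.0²) ≈ 3.6.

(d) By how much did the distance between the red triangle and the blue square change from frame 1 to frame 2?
-2.9

Distance in frame 1: 5.0. Distance in frame 2: 2.1.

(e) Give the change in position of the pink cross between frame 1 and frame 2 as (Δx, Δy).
(0.8, -3.6)

The pink cross was at (4.1, 7.6) in frame 1 and (4.9, 4.0) in frame 2.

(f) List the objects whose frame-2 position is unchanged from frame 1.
the red triangle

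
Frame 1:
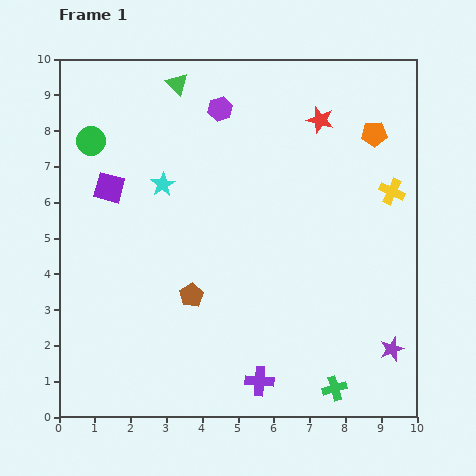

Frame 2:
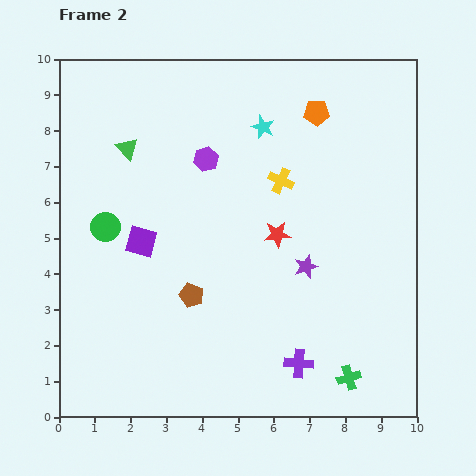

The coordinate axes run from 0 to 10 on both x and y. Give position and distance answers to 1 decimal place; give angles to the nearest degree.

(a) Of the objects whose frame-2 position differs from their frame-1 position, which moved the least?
the green cross

(moved 0.5)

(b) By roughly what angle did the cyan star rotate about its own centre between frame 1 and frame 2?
18° counter-clockwise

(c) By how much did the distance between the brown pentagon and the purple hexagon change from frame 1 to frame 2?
-1.5

Distance in frame 1: 5.3. Distance in frame 2: 3.8.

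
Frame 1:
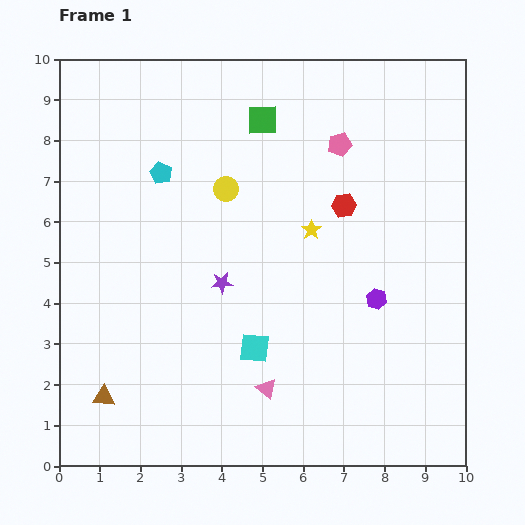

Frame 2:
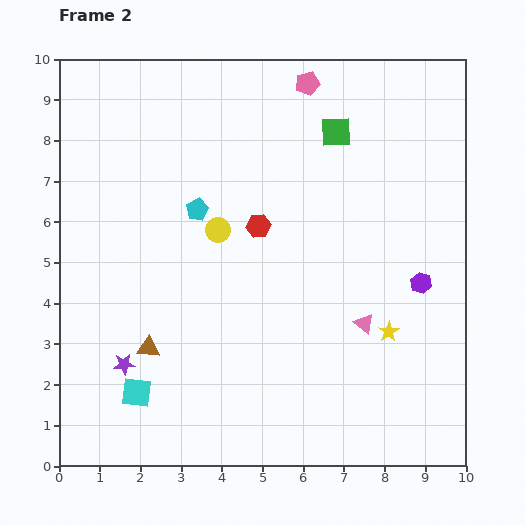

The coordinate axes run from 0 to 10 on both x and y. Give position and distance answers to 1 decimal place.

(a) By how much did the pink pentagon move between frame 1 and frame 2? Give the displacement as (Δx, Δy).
(-0.8, 1.5)

The pink pentagon was at (6.9, 7.9) in frame 1 and (6.1, 9.4) in frame 2.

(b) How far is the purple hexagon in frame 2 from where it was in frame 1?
1.2

The purple hexagon moved from (7.8, 4.1) to (8.9, 4.5), a distance of √(1.1² + 0.4²) ≈ 1.2.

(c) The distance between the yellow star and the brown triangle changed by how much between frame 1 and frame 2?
-0.6

Distance in frame 1: 6.5. Distance in frame 2: 5.9.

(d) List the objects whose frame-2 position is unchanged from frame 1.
none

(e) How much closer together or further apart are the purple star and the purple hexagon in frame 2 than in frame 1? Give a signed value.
+3.8

Distance in frame 1: 3.8. Distance in frame 2: 7.6.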